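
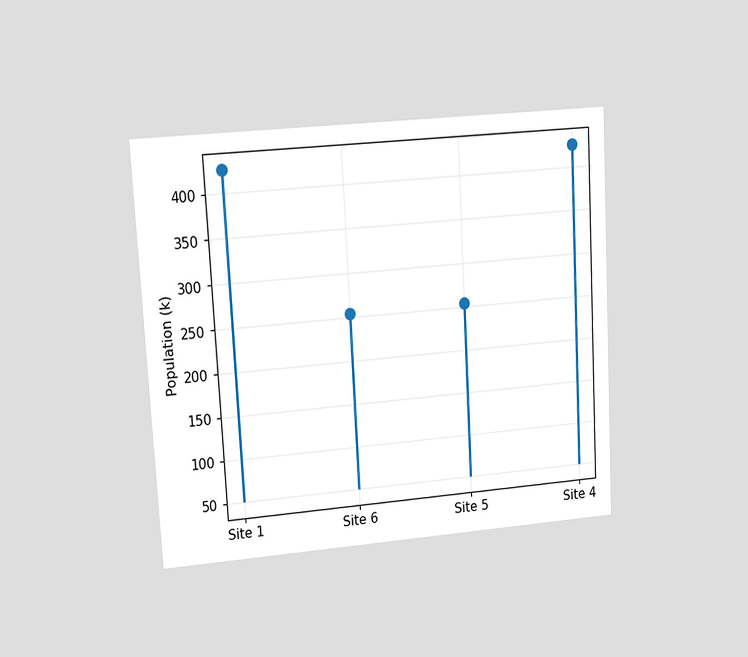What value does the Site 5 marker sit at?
255k

The chart is tilted about 3° counter-clockwise and viewed at a slight angle. The Site 5 marker sits at 255k.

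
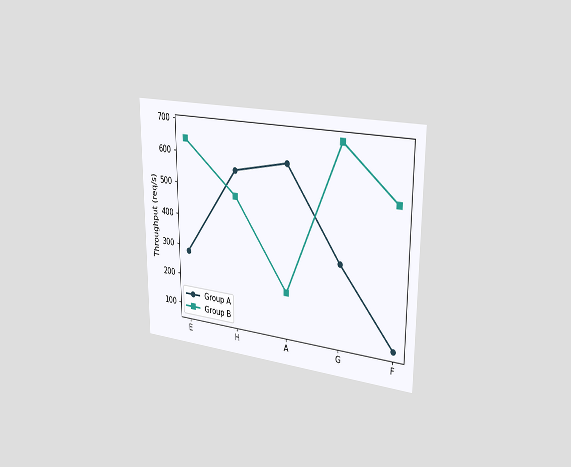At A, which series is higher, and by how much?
Group A, by 400req/s

The chart is viewed slightly from the right. At A, Group A sits above the other line by 400req/s.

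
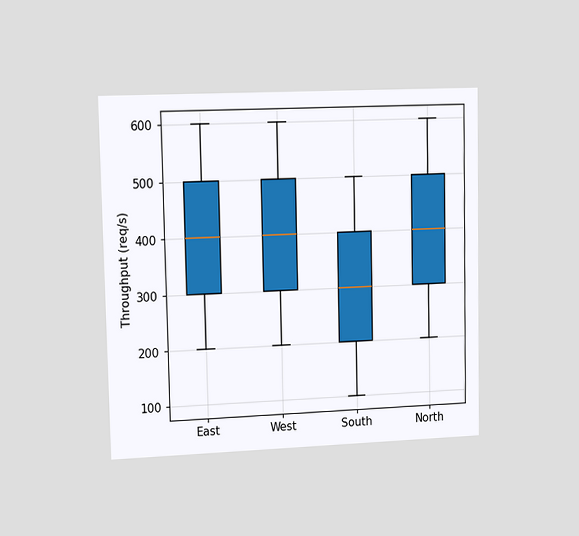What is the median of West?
400req/s

The chart is viewed slightly from the left. The median line in the West box sits at 400req/s.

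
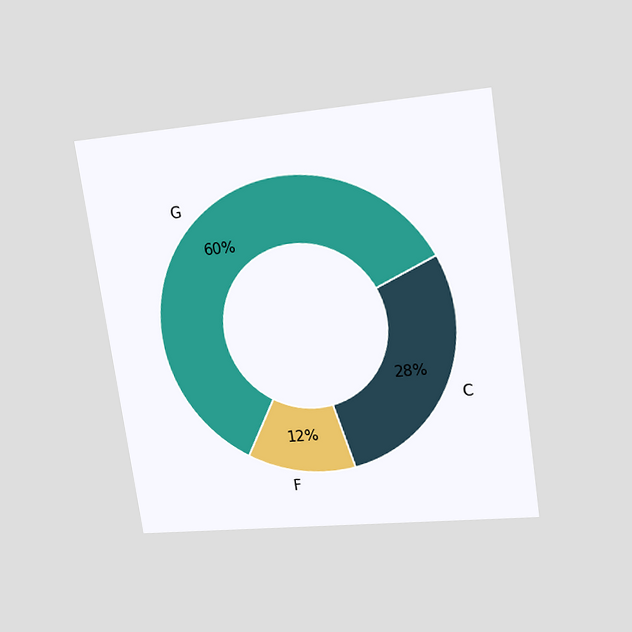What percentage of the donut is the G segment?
60%

The chart is tilted about 8° counter-clockwise and viewed at a slight angle. The G segment takes up 60% of the ring.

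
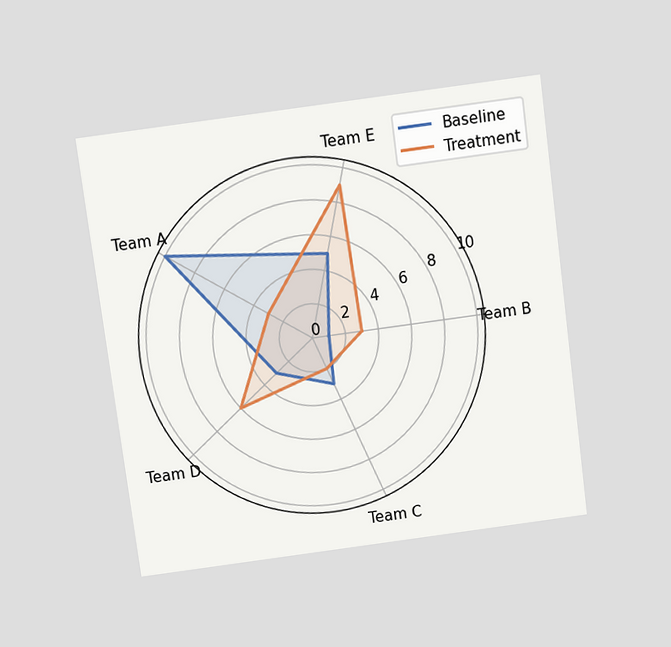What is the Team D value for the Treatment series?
6

The chart is tilted about 8° counter-clockwise and viewed slightly from above. On the Team D axis, Treatment reaches 6.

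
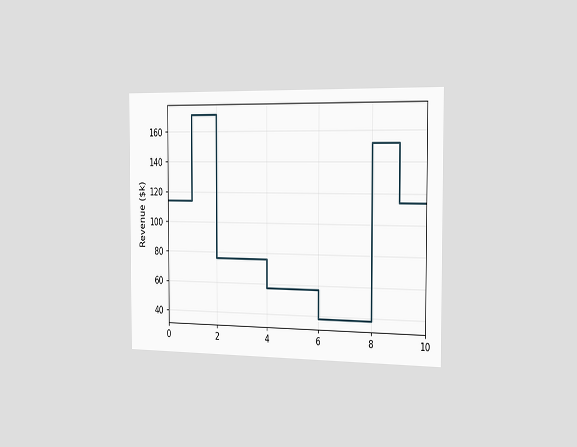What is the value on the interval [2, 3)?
The chart is viewed slightly from the right. On [2, 3) the step sits at $76k.

$76k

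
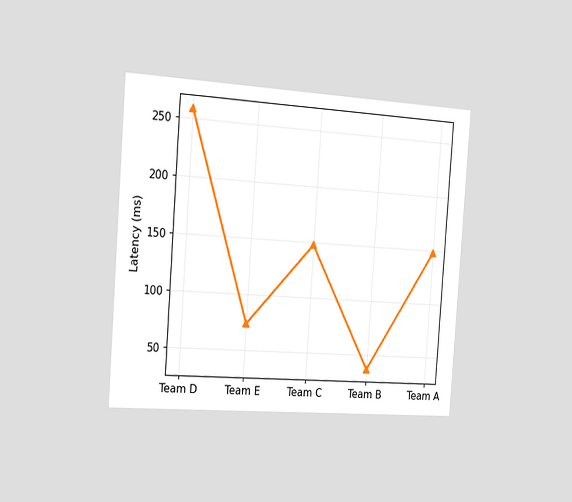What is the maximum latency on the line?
The chart is tilted about 4° clockwise and viewed slightly from the left. The highest point is at Team D, and reading across to the y-axis gives 259ms.

259ms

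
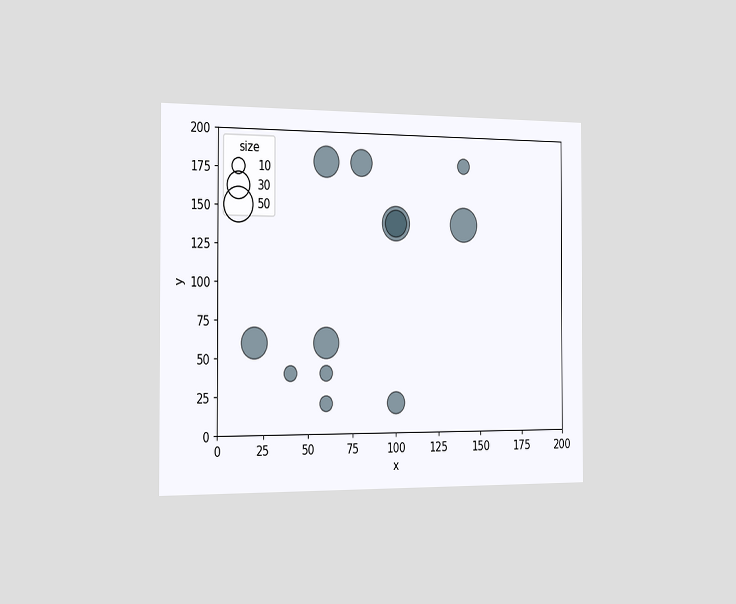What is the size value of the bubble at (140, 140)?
The chart is viewed slightly from the left. Matching the bubble at (140, 140) against the size legend gives 50.

50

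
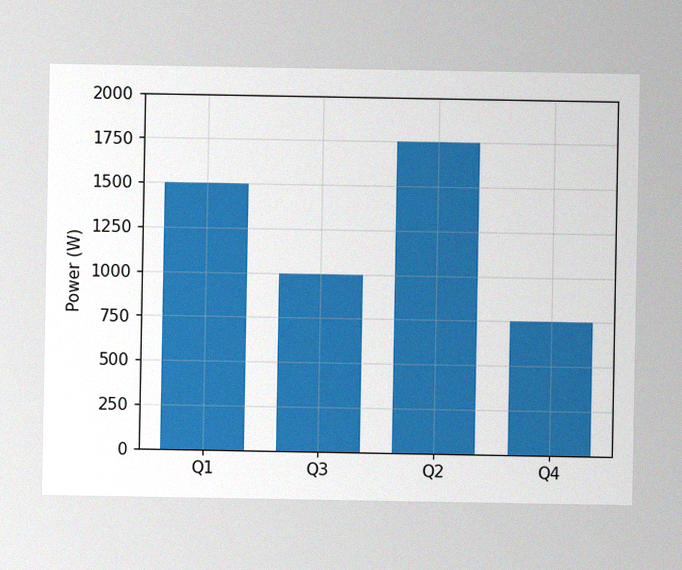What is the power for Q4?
The image has some photo noise and uneven lighting. Reading along the chart's y-axis, the Q4 bar reaches 750W.

750W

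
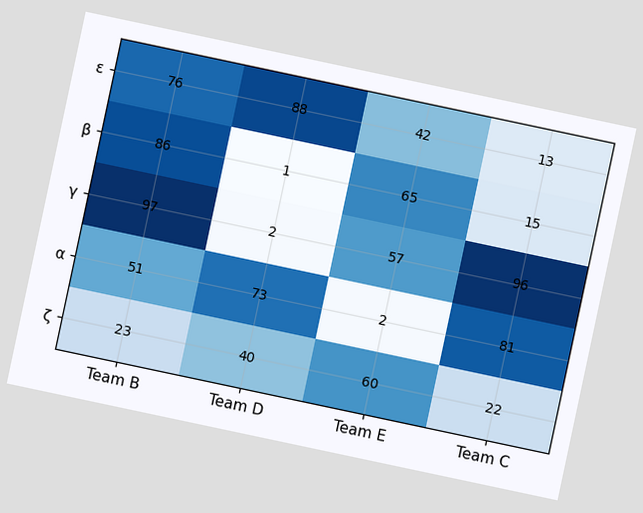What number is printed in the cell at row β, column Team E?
65

The chart is tilted about 12° clockwise. The (β, Team E) cell reads 65.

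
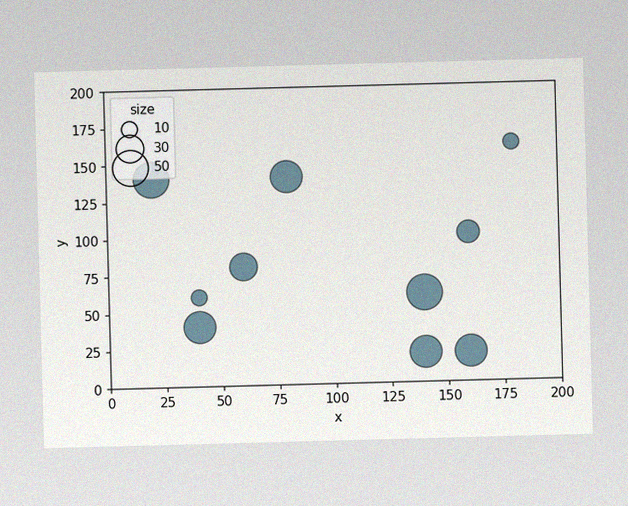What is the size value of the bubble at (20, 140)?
50

The image has some photo noise and uneven lighting. Matching the bubble at (20, 140) against the size legend gives 50.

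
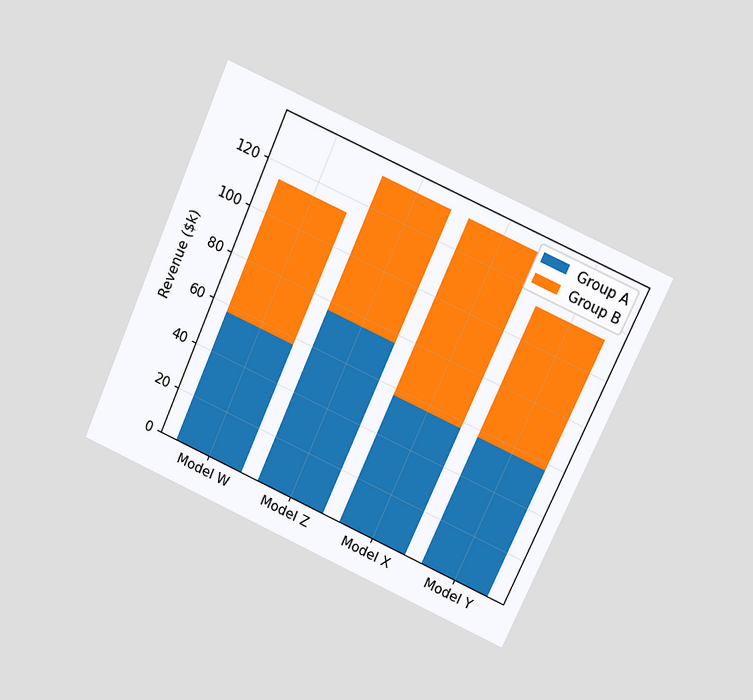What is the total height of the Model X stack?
$133k

The chart is tilted about 24° clockwise and viewed at a slight angle. The Model X stack's top reaches $133k on the y-axis.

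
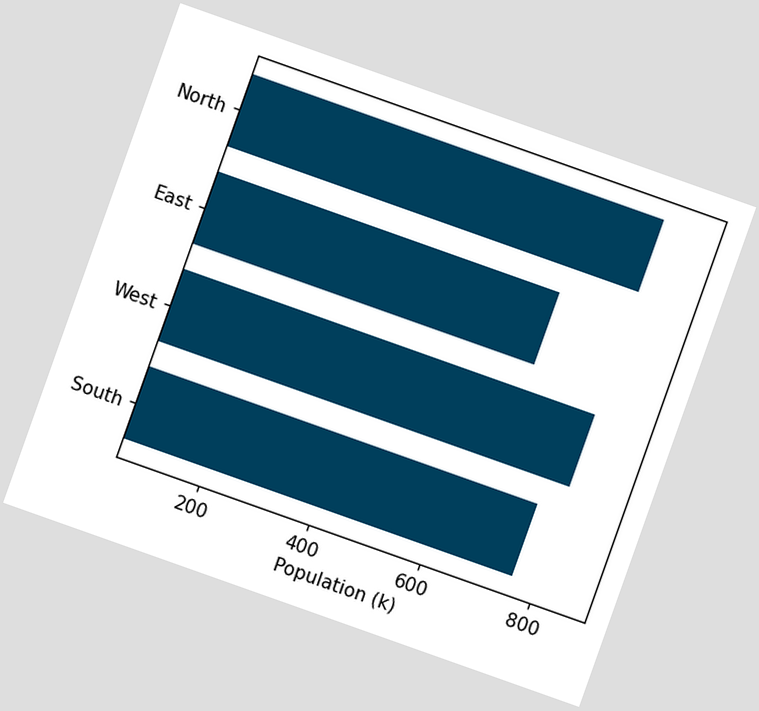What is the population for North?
The chart is tilted about 20° clockwise. Reading along the chart's x-axis, the North bar reaches 798k.

798k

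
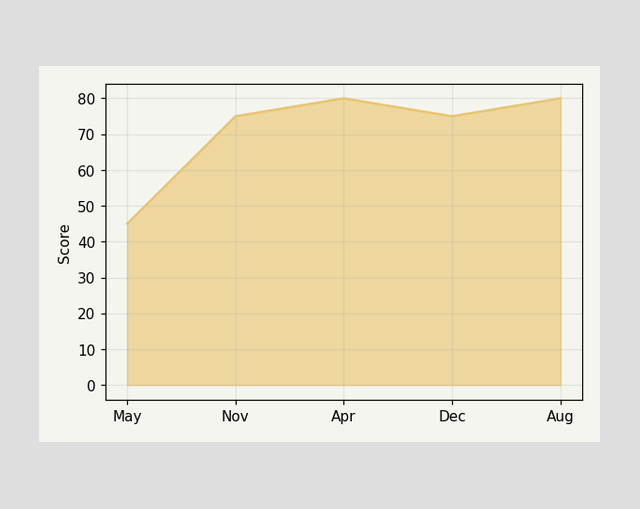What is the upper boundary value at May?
At May the upper boundary is at 45.

45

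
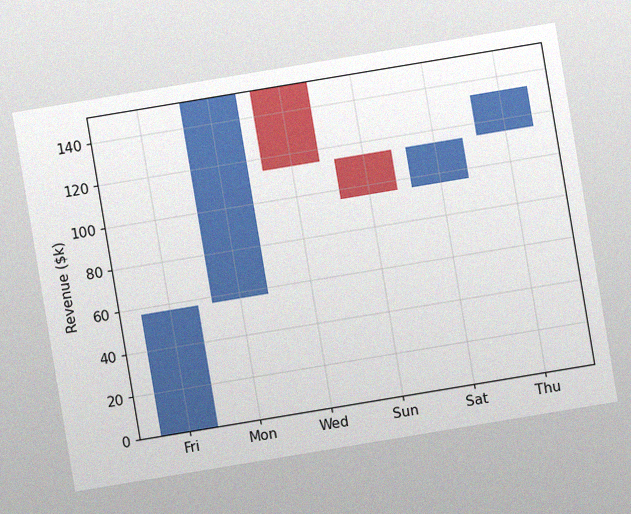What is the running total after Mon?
The chart is tilted about 9° counter-clockwise, with some photo noise. After Mon the running total reaches $152k.

$152k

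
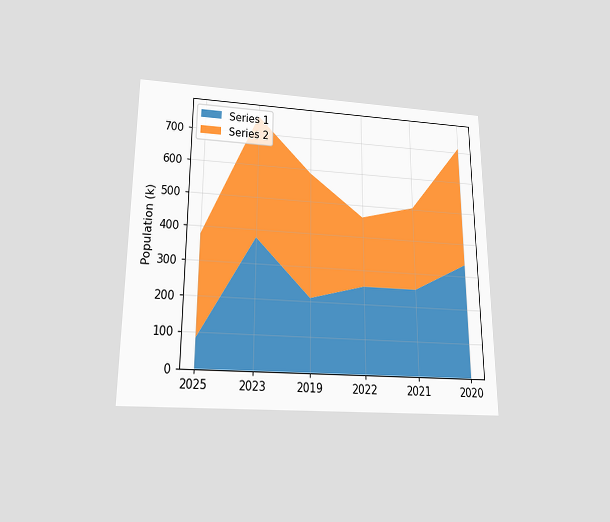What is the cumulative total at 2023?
756k

The chart is viewed slightly from below. The stacked total at 2023 reaches 756k.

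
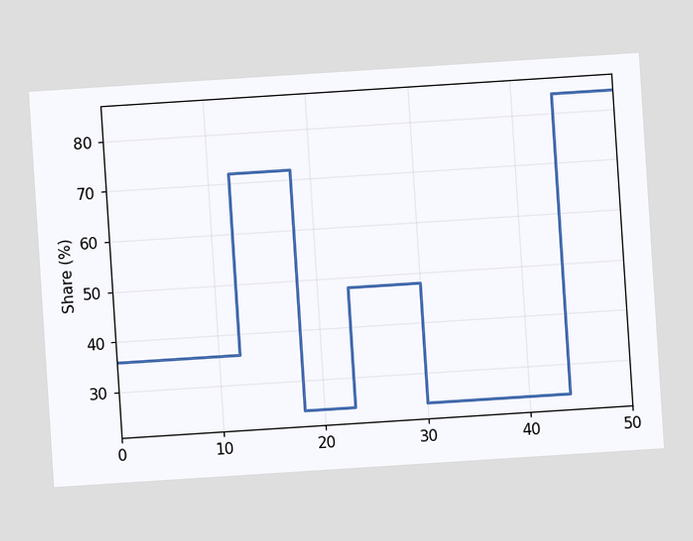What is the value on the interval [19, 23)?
24%

The chart is tilted about 4° counter-clockwise. On [19, 23) the step sits at 24%.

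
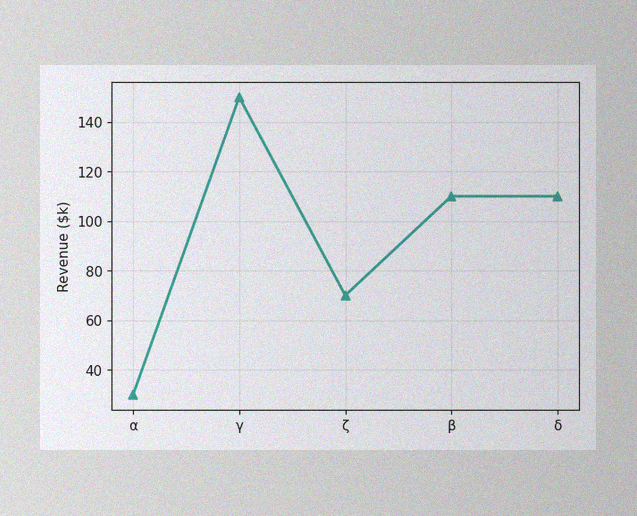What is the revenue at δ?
The image has some photo noise and uneven lighting. At δ, the line is at $110k.

$110k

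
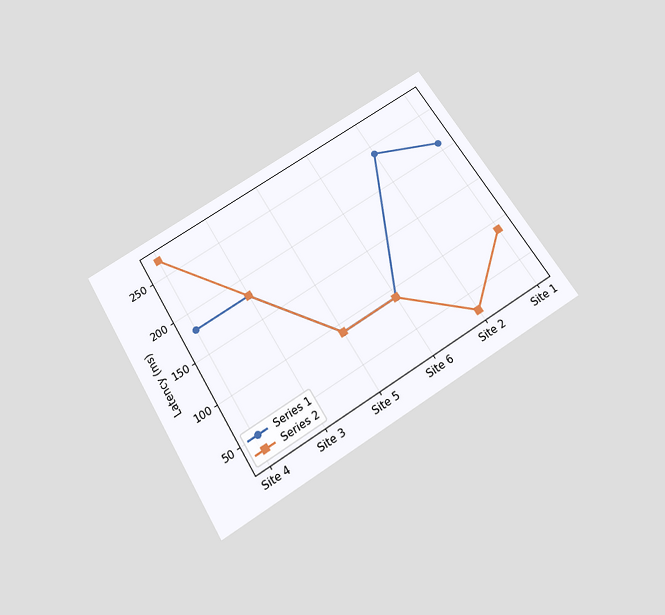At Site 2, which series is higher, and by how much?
The chart is tilted about 32° counter-clockwise and viewed slightly from below. At Site 2, Series 1 sits above the other line by 210ms.

Series 1, by 210ms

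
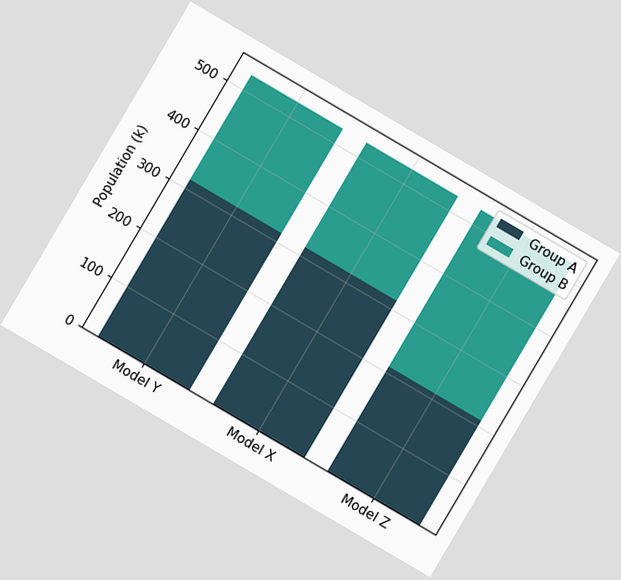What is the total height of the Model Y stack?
The chart is tilted about 30° clockwise. The Model Y stack's top reaches 530k on the y-axis.

530k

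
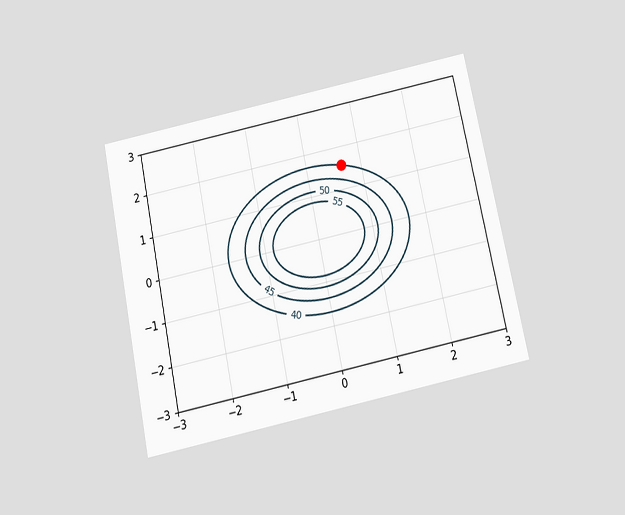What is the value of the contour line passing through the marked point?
40

The chart is tilted about 12° counter-clockwise and viewed slightly from below. The marked point sits on the contour labelled 40.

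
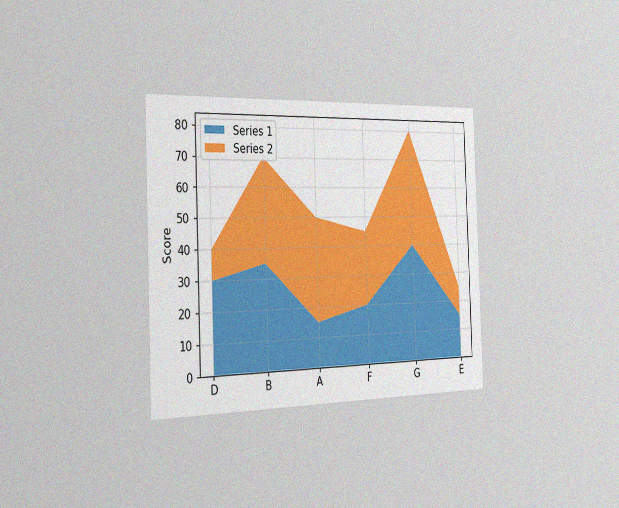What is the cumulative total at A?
50

The chart is tilted about 2° counter-clockwise and viewed slightly from the left, with some photo noise. The stacked total at A reaches 50.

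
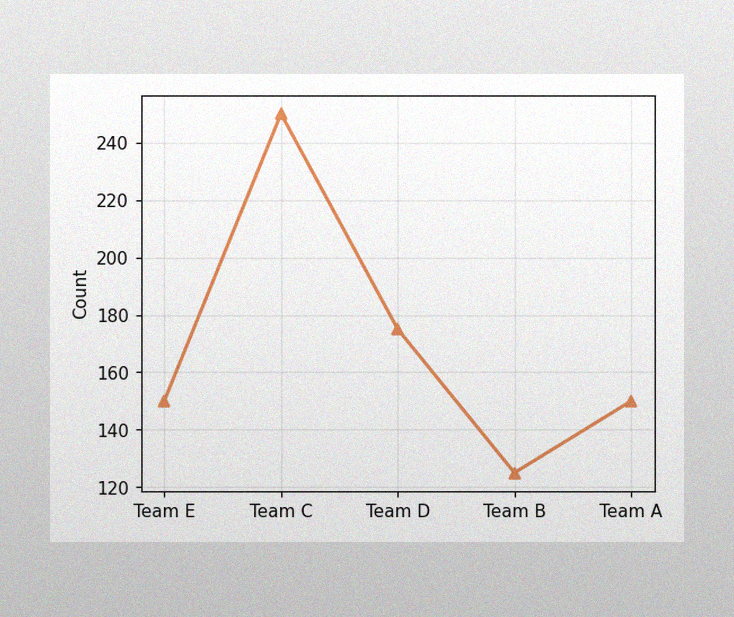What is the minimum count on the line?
125

The image has some photo noise and uneven lighting. The lowest point is at Team B, and reading across to the y-axis gives 125.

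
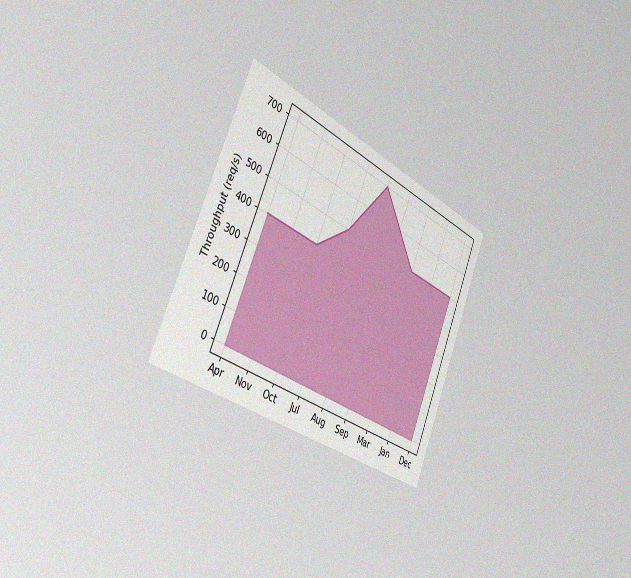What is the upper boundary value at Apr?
400req/s

The chart is tilted about 23° clockwise and viewed slightly from the left, with some photo noise. At Apr the upper boundary is at 400req/s.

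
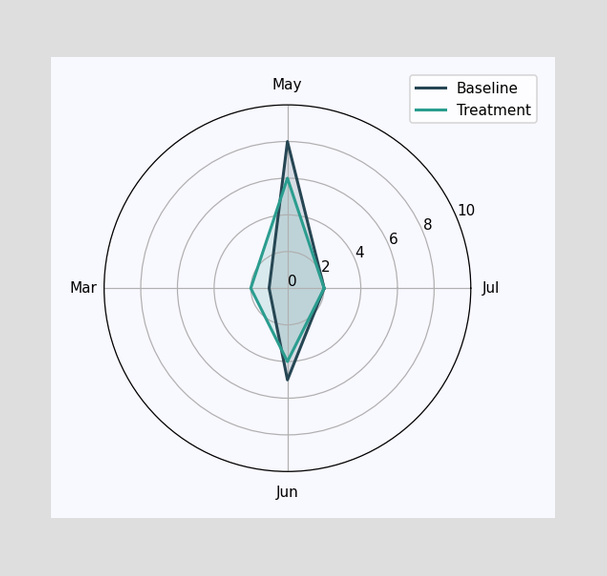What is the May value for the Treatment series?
6

On the May axis, Treatment reaches 6.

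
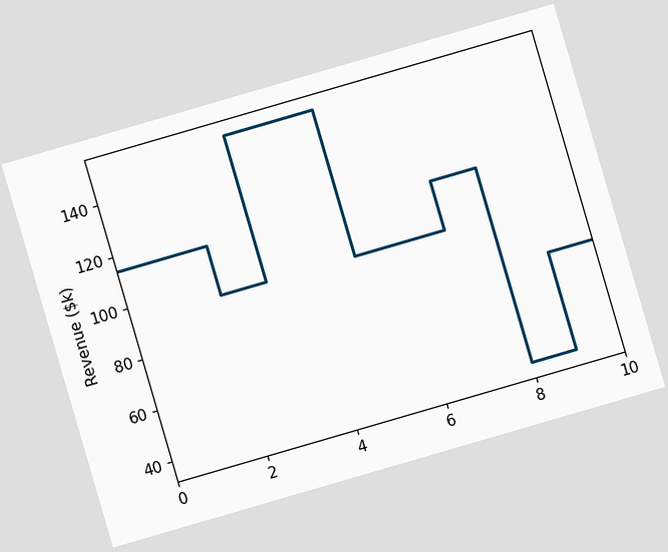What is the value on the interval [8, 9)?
$38k

The chart is tilted about 16° counter-clockwise. On [8, 9) the step sits at $38k.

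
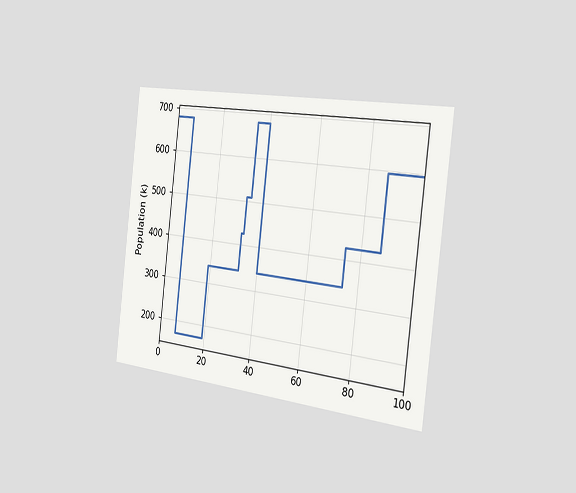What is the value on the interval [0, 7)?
680k

The chart is tilted about 7° clockwise and viewed slightly from the right. On [0, 7) the step sits at 680k.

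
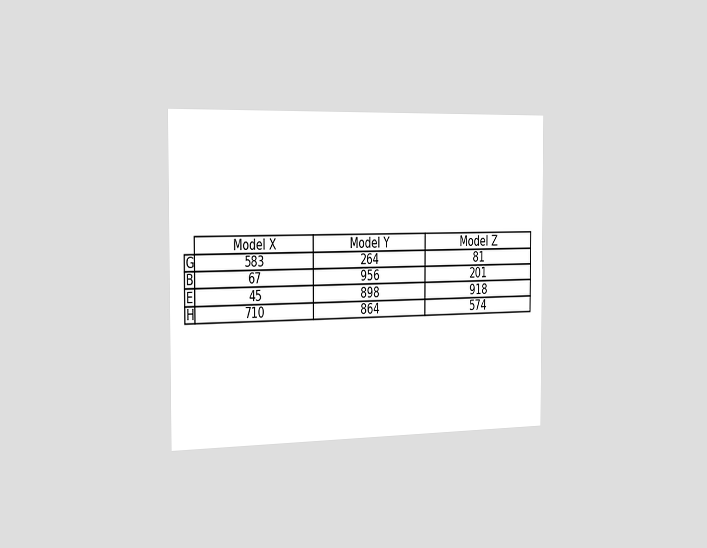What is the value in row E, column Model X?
The chart is viewed slightly from the left. The (E, Model X) cell reads 45.

45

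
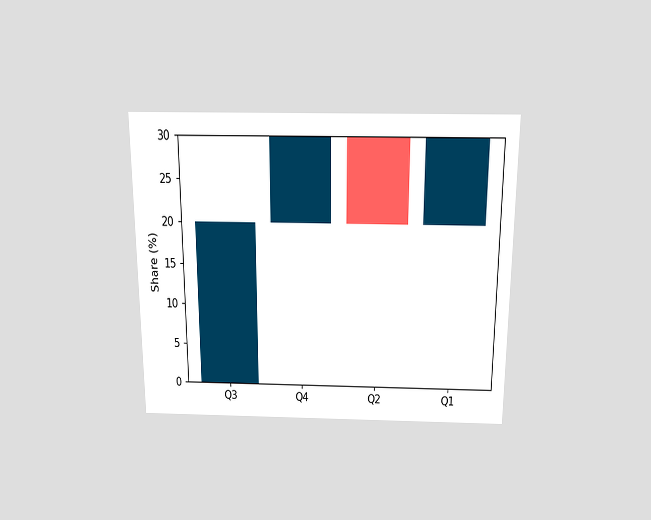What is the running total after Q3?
20%

The chart is viewed slightly from above. After Q3 the running total reaches 20%.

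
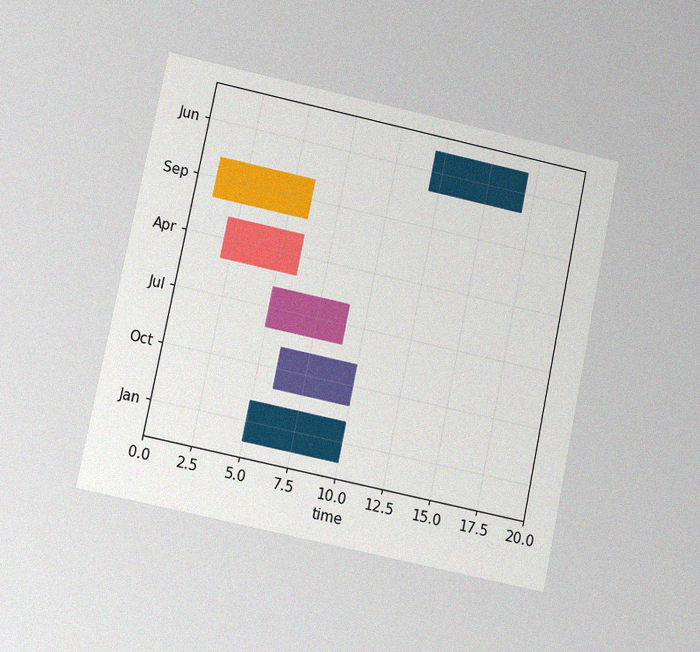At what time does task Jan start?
The chart is tilted about 12° clockwise and viewed at a slight angle, with some photo noise. The Jan bar begins at t=5.

5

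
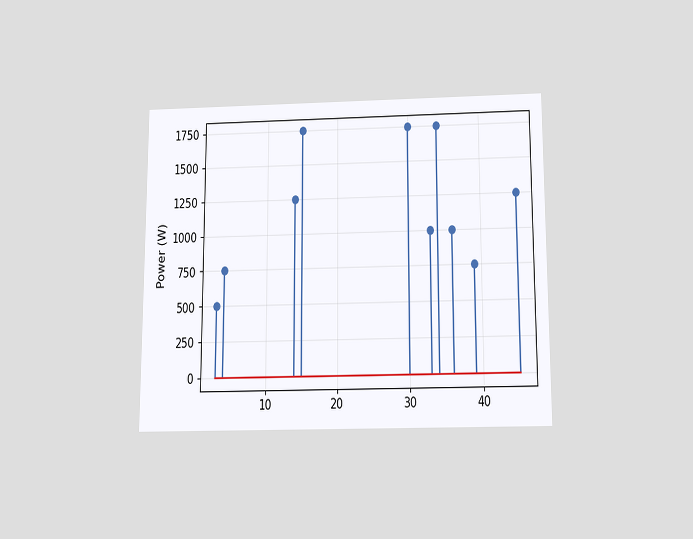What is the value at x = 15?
1750W

The chart is viewed slightly from below. The stem at x=15 reaches 1750W.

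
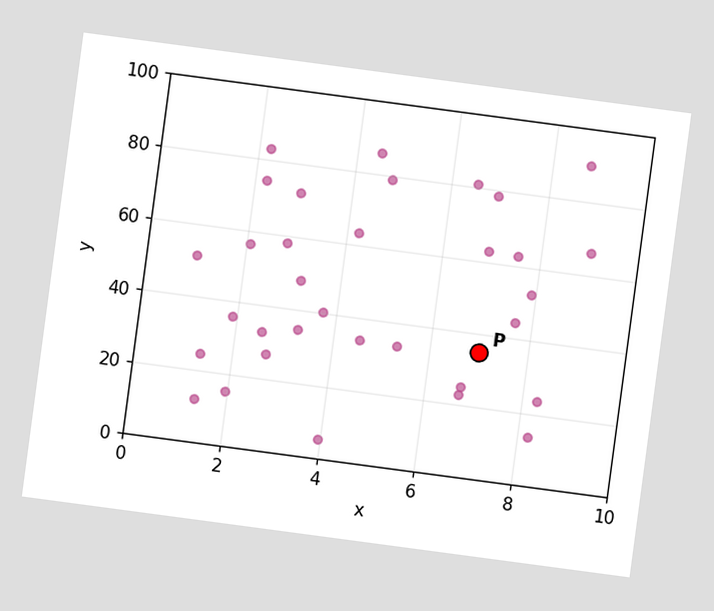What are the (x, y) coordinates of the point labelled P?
The chart is tilted about 8° clockwise. Following the gridlines from P to each axis, P sits at (7, 35).

(7, 35)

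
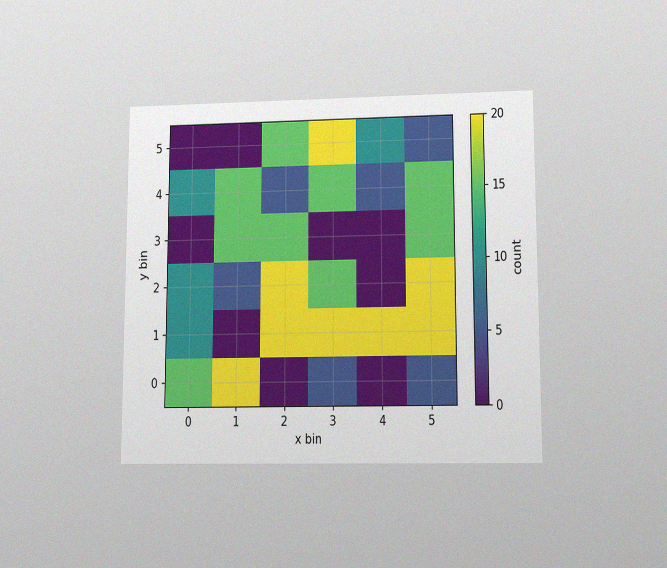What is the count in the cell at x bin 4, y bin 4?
The chart is viewed at a slight angle, with some photo noise. Matching the cell (4, 4) against the colorbar gives 5.

5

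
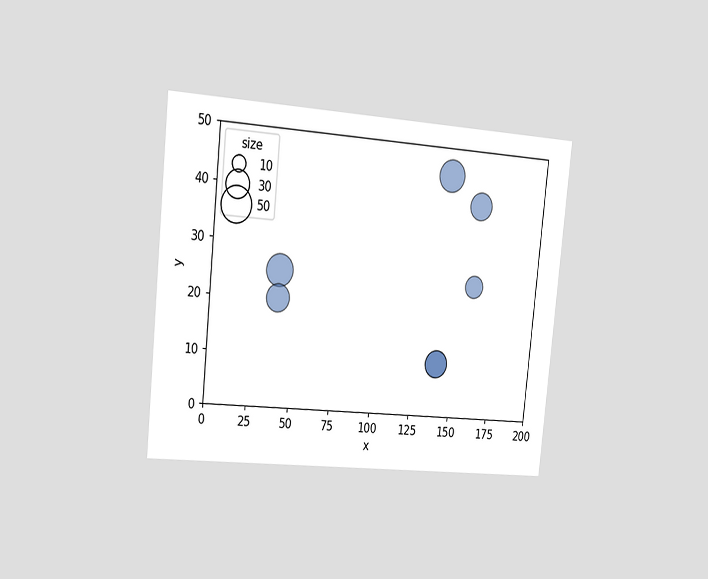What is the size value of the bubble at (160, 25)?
20

The chart is tilted about 6° clockwise and viewed slightly from the left. Matching the bubble at (160, 25) against the size legend gives 20.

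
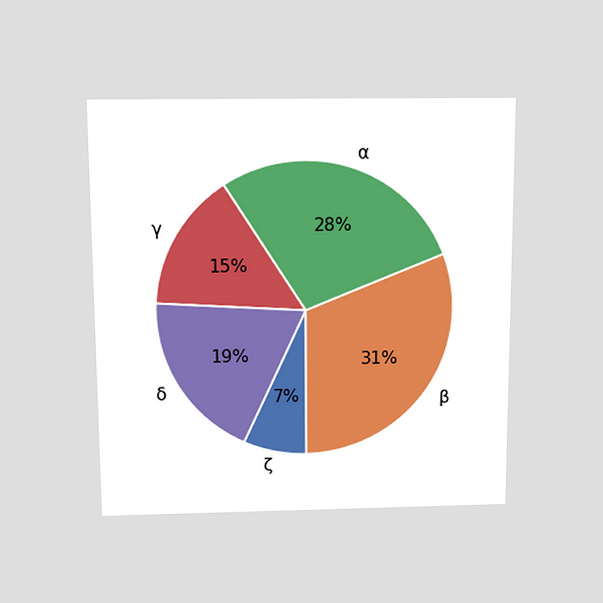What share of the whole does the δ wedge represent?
19%

The chart is viewed slightly from above. The δ slice takes up 19% of the pie.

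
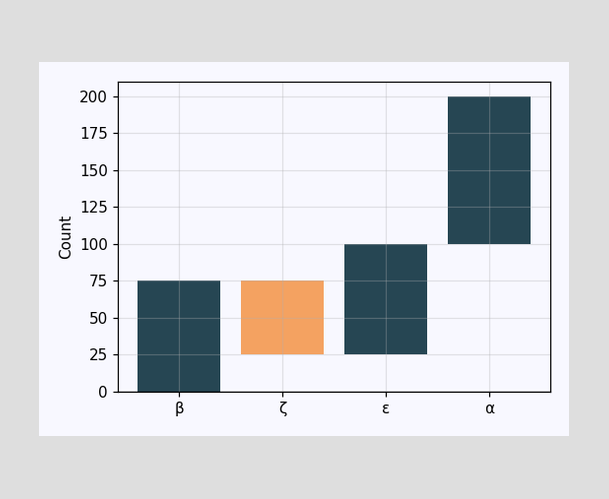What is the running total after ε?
After ε the running total reaches 100.

100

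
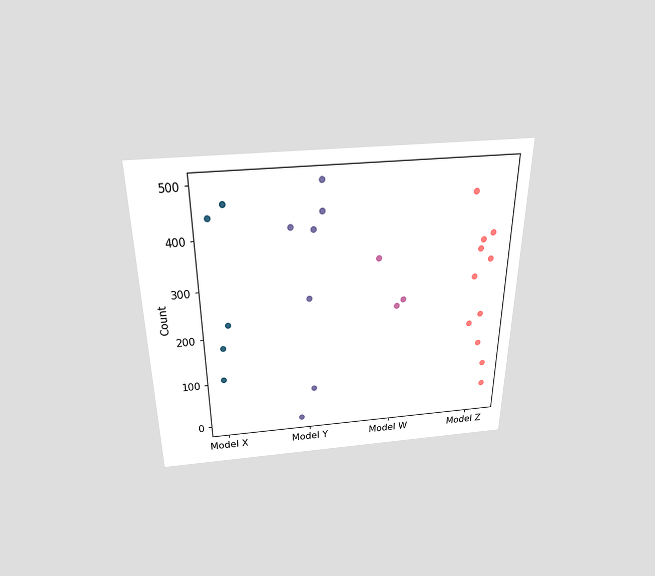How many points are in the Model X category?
5

The chart is viewed slightly from above. Counting the markers in the Model X column gives 5.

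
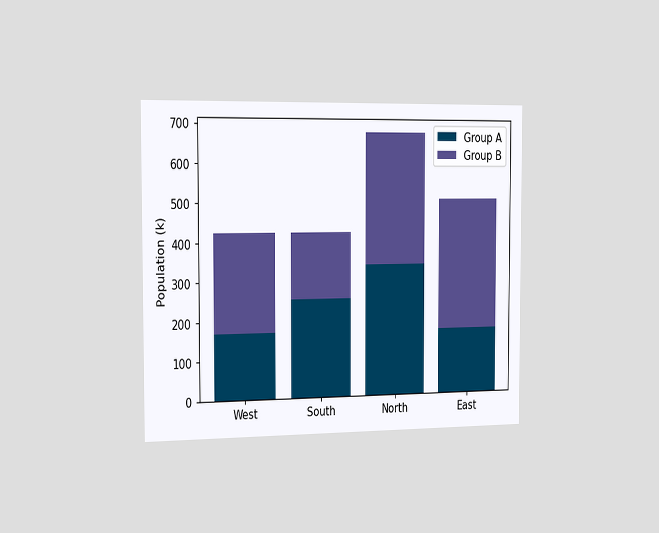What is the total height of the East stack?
The chart is viewed slightly from the left. The East stack's top reaches 510k on the y-axis.

510k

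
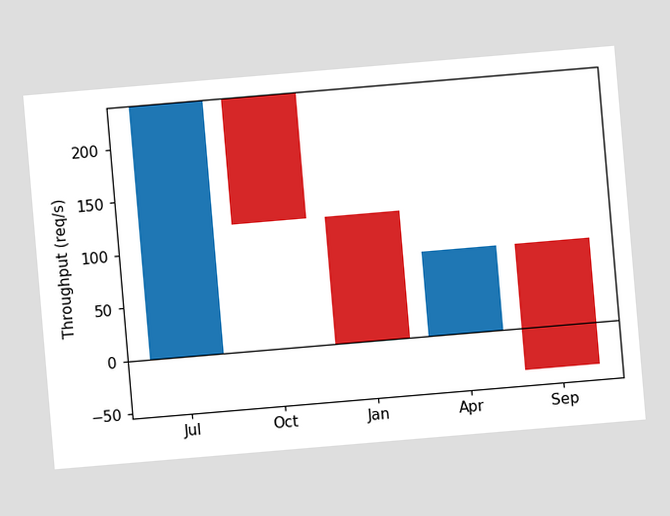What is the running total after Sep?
The chart is tilted about 5° counter-clockwise. After Sep the running total reaches -40req/s.

-40req/s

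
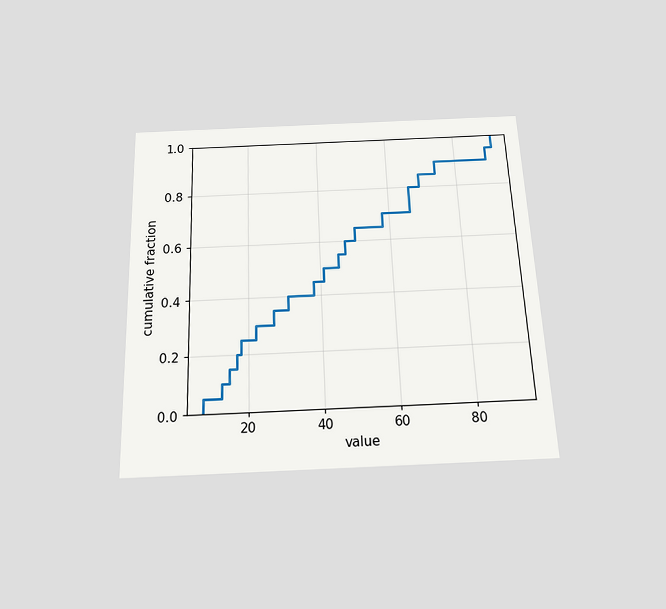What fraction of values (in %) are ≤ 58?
70%

The chart is tilted about 2° counter-clockwise and viewed slightly from below. At x=58 the ECDF step is at 70%.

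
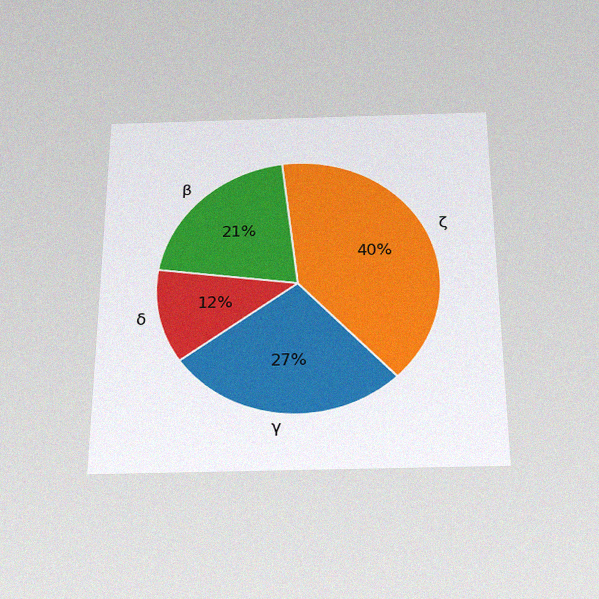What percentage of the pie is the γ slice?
The chart is viewed slightly from below, with some photo noise. The γ slice takes up 27% of the pie.

27%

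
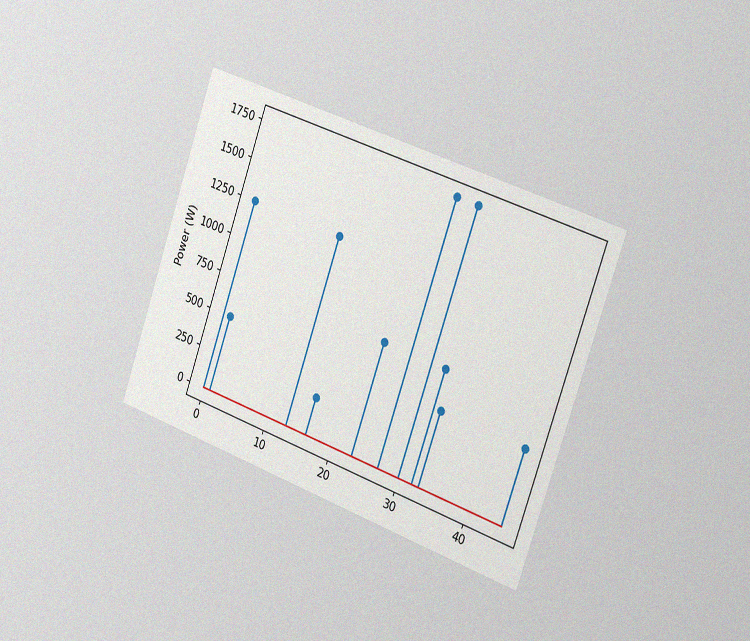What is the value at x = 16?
250W

The chart is tilted about 19° clockwise and viewed slightly from the right, with some photo noise. The stem at x=16 reaches 250W.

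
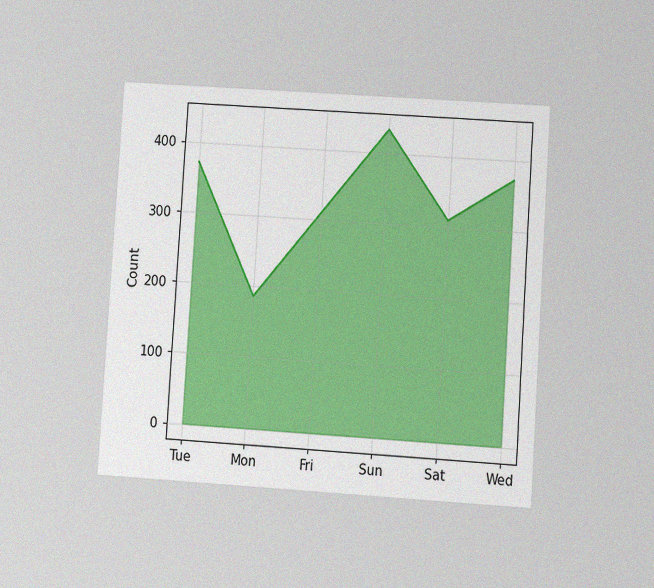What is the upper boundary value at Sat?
310

The chart is tilted about 4° clockwise and viewed at a slight angle, with some photo noise. At Sat the upper boundary is at 310.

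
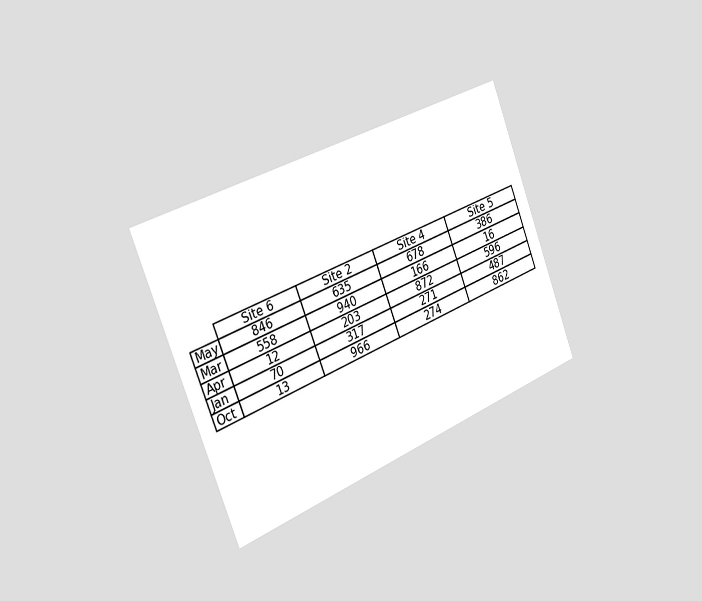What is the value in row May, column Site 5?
386

The chart is tilted about 21° counter-clockwise and viewed slightly from the left. The (May, Site 5) cell reads 386.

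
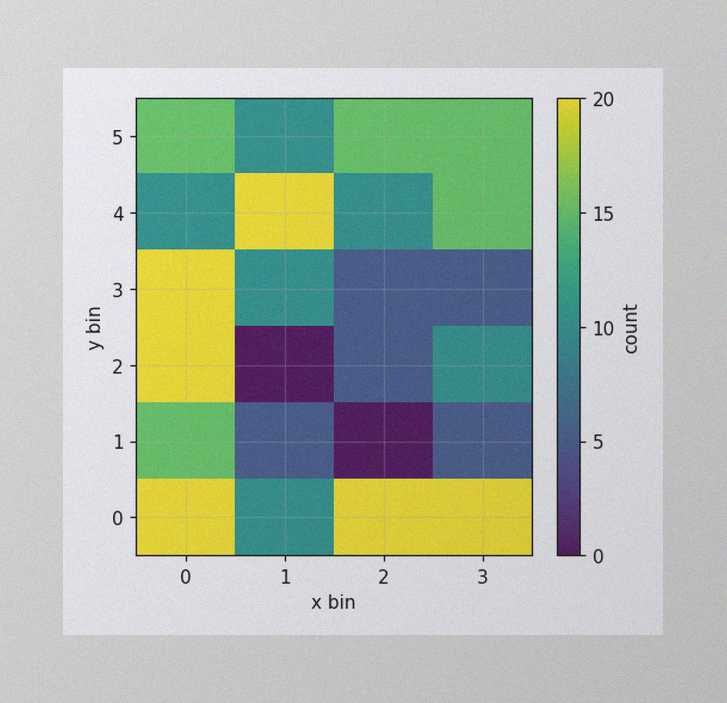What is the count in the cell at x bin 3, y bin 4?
The image has some photo noise and uneven lighting. Matching the cell (3, 4) against the colorbar gives 15.

15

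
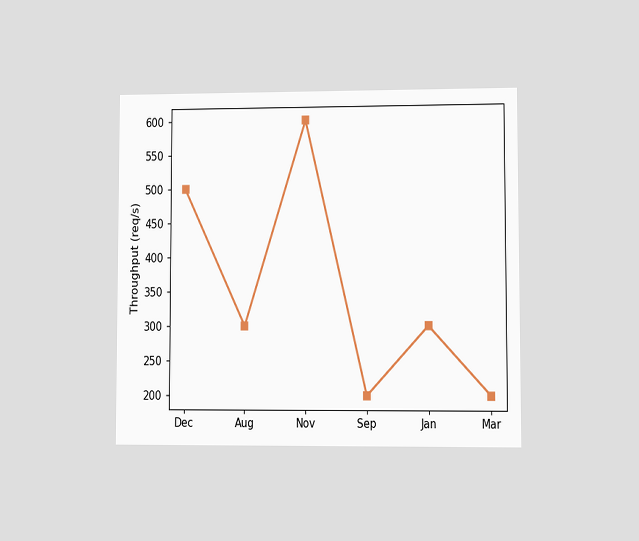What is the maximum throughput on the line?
The chart is viewed at a slight angle. The highest point is at Nov, and reading across to the y-axis gives 600req/s.

600req/s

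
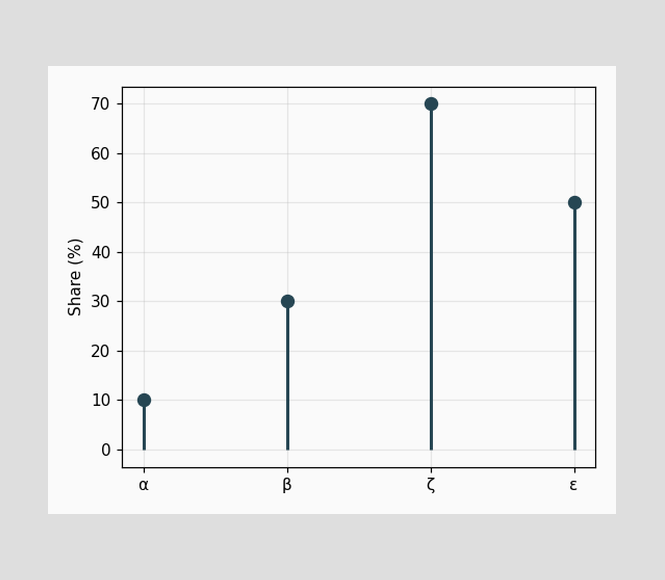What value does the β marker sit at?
The β marker sits at 30%.

30%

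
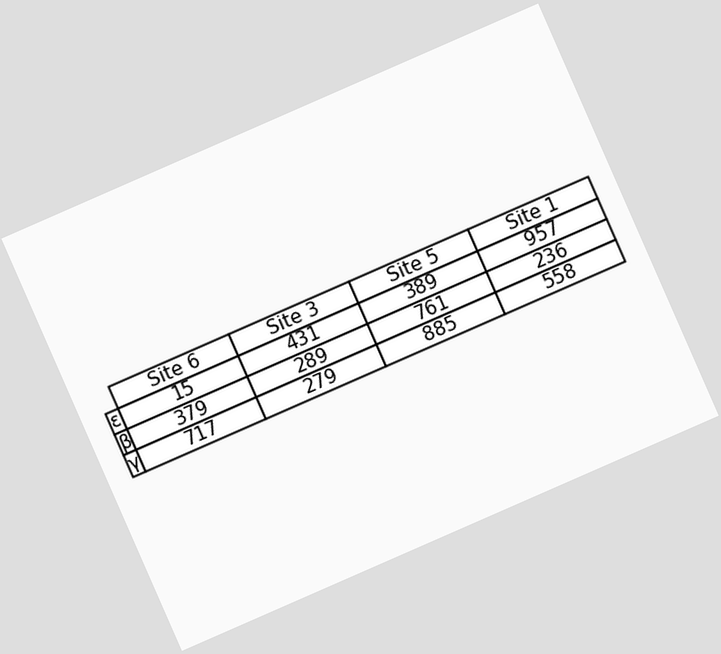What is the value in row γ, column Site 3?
The chart is tilted about 24° counter-clockwise. The (γ, Site 3) cell reads 279.

279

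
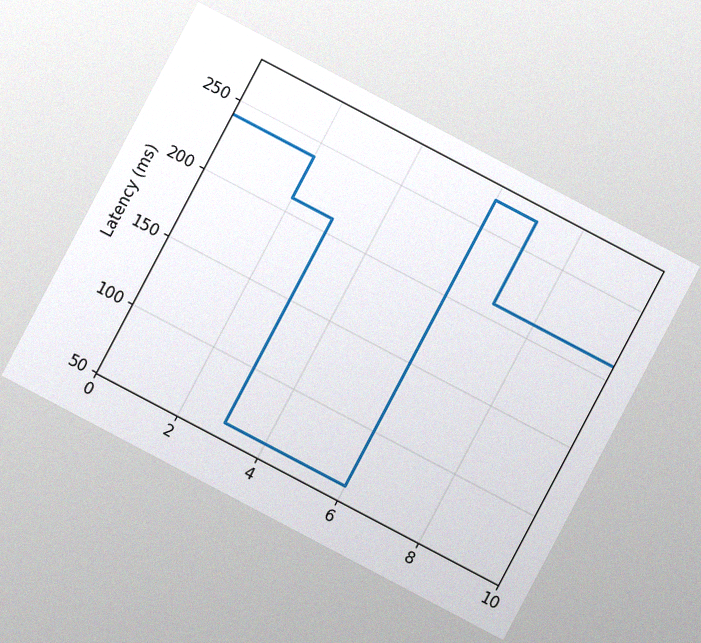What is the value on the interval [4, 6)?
The chart is tilted about 28° clockwise, with some photo noise. On [4, 6) the step sits at 60ms.

60ms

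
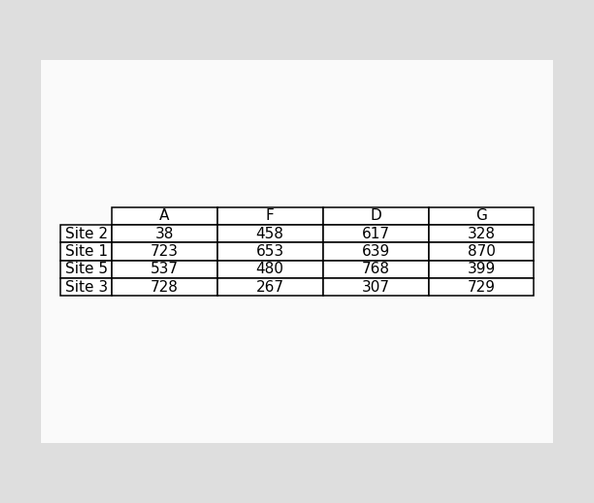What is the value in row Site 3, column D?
The (Site 3, D) cell reads 307.

307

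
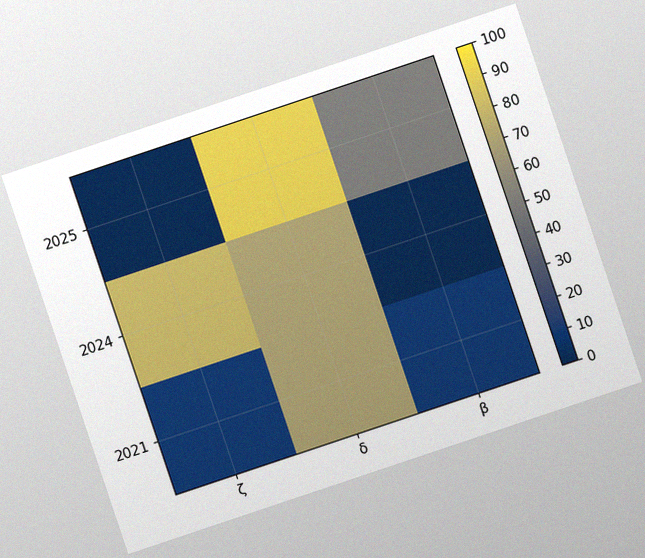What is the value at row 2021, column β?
The chart is tilted about 19° counter-clockwise, with some photo noise. Matching cell (2021, β) against the colorbar gives 10.

10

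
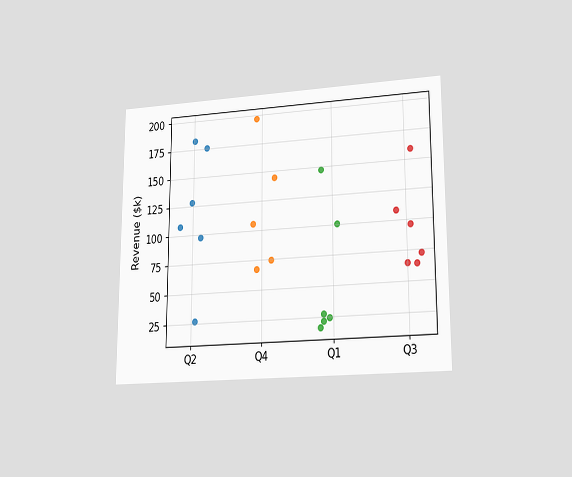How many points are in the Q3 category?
6

The chart is viewed at a slight angle. Counting the markers in the Q3 column gives 6.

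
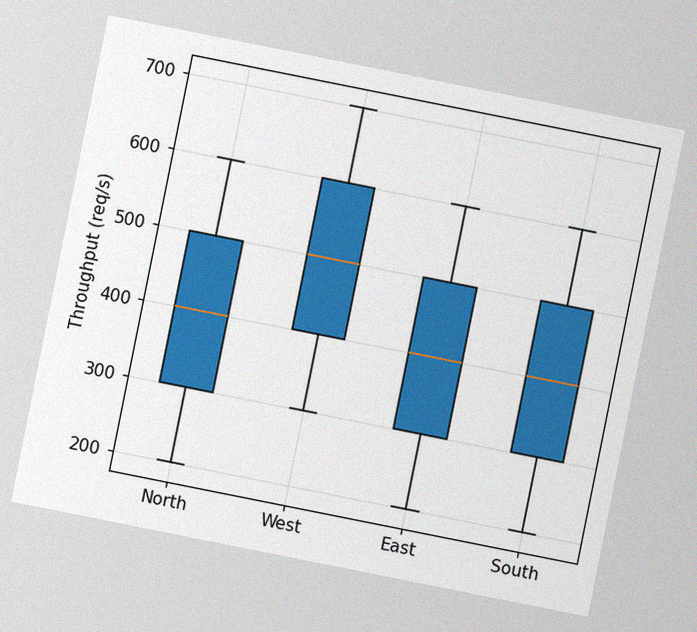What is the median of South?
400req/s

The chart is tilted about 11° clockwise, with some photo noise. The median line in the South box sits at 400req/s.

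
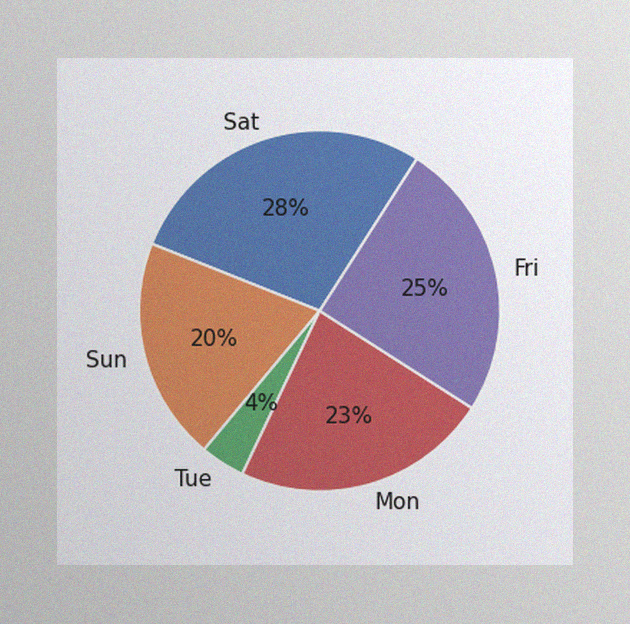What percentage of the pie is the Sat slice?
The image has some photo noise and uneven lighting. The Sat slice takes up 28% of the pie.

28%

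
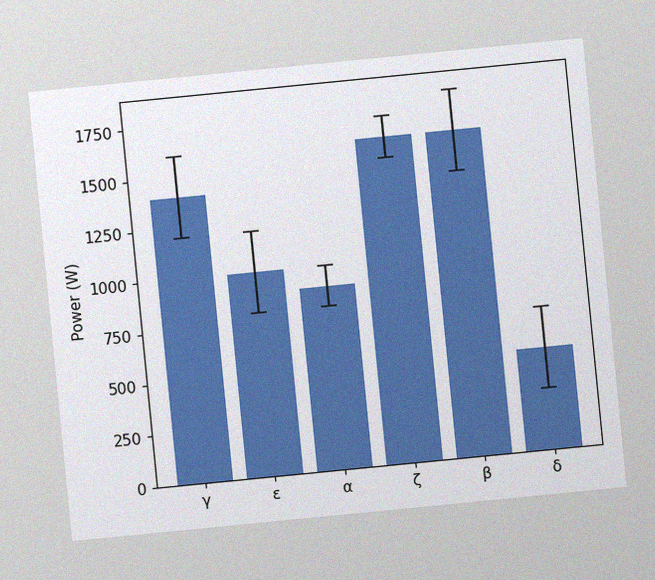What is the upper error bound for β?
The chart is tilted about 6° counter-clockwise, with some photo noise. The β bar's upper whisker reaches 1800W.

1800W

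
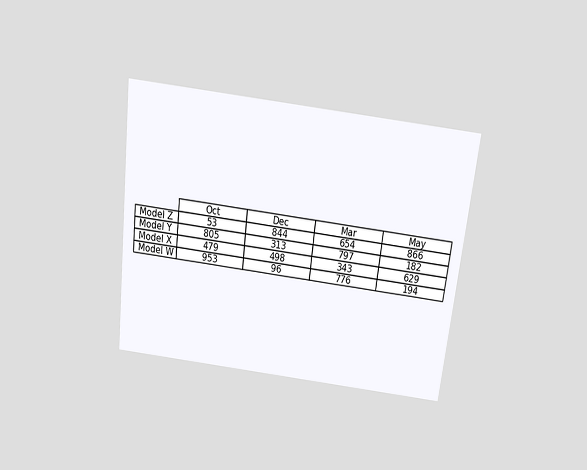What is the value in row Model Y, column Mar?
797

The chart is tilted about 7° clockwise and viewed slightly from above. The (Model Y, Mar) cell reads 797.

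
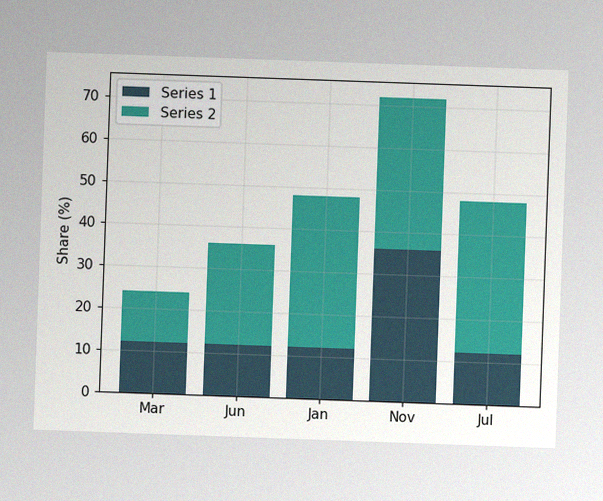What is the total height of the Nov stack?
72%

The chart is tilted about 2° clockwise, with some photo noise. The Nov stack's top reaches 72% on the y-axis.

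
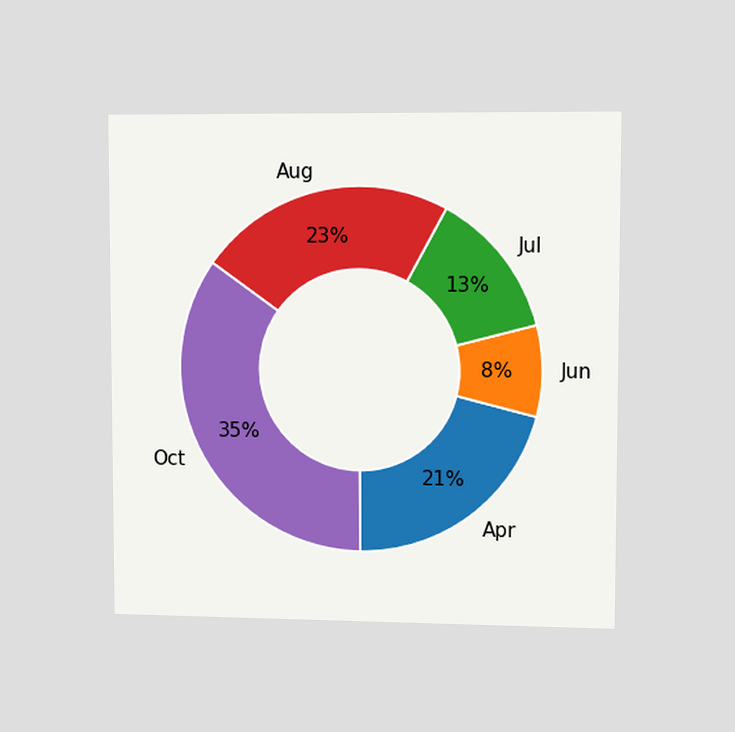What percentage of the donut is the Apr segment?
21%

The chart is viewed slightly from the right. The Apr segment takes up 21% of the ring.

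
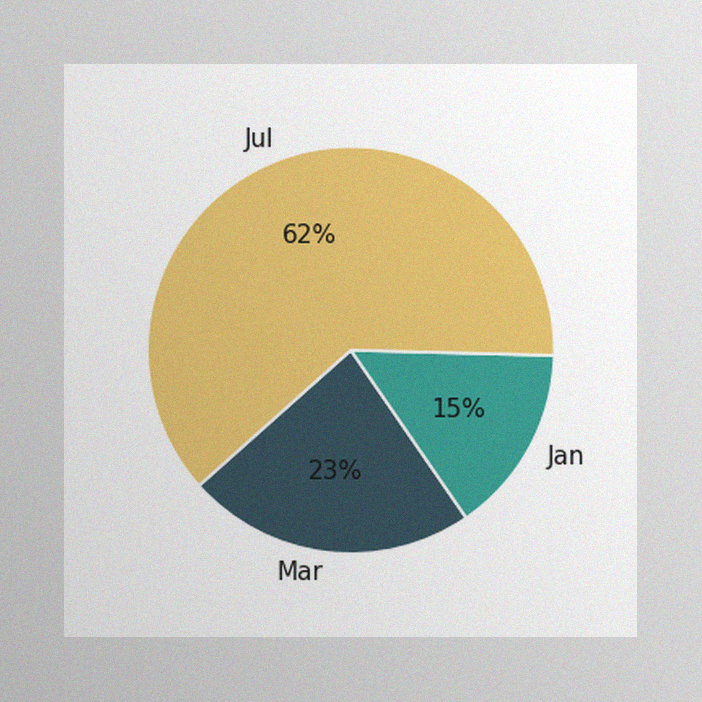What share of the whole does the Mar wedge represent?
The image has some photo noise and uneven lighting. The Mar slice takes up 23% of the pie.

23%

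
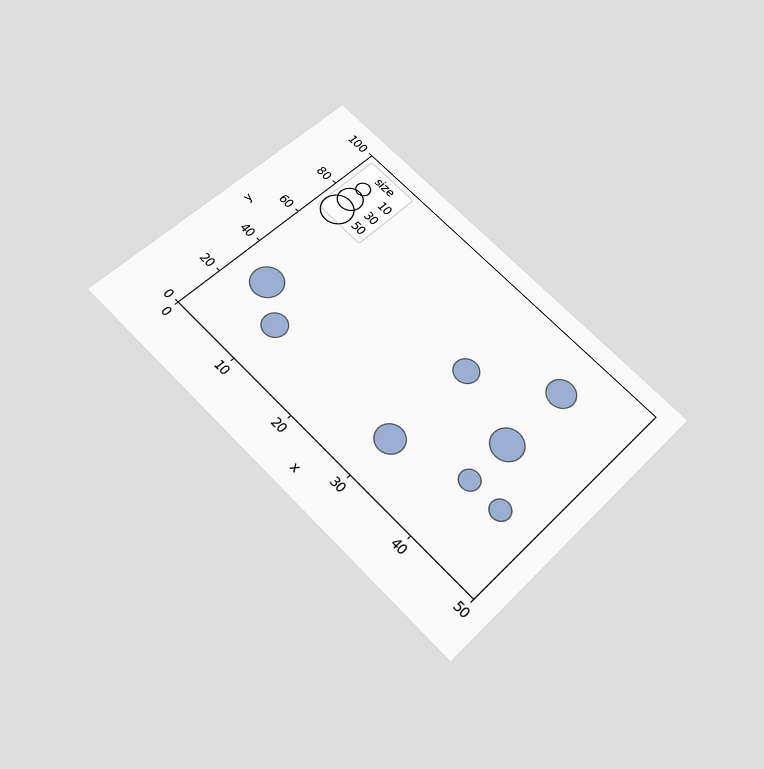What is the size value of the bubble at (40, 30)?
The chart is tilted about 45° clockwise and viewed slightly from below. Matching the bubble at (40, 30) against the size legend gives 20.

20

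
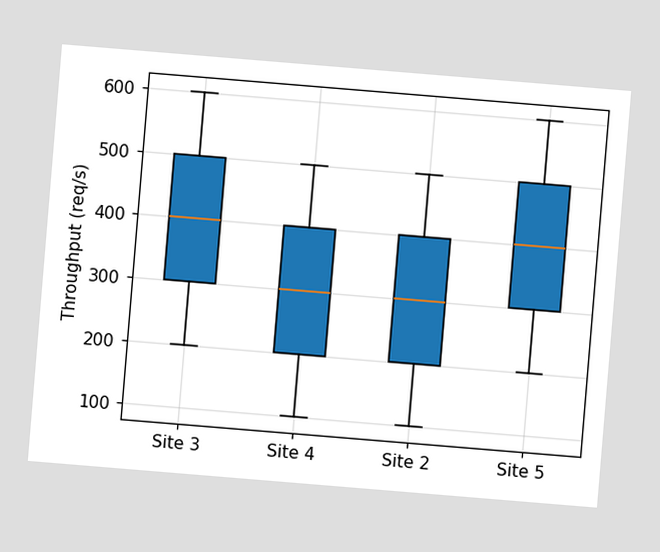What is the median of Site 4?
The chart is tilted about 5° clockwise. The median line in the Site 4 box sits at 300req/s.

300req/s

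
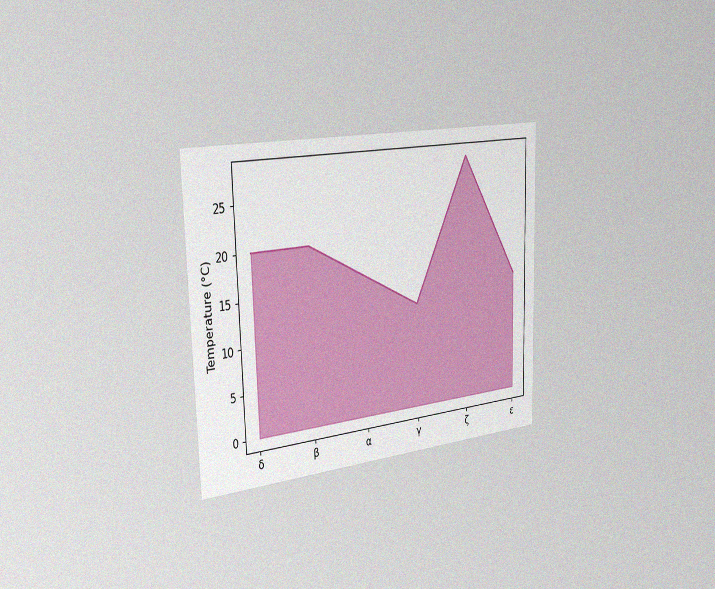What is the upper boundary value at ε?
14°C

The chart is viewed slightly from the left, with some photo noise. At ε the upper boundary is at 14°C.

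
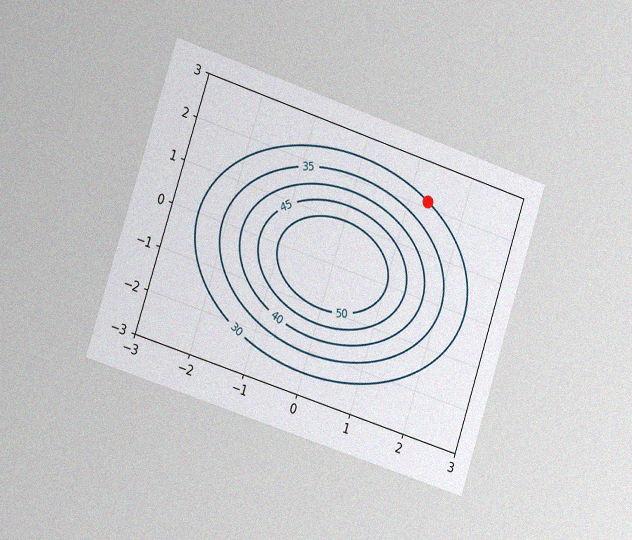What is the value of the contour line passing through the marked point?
30

The chart is tilted about 18° clockwise and viewed slightly from the left, with some photo noise. The marked point sits on the contour labelled 30.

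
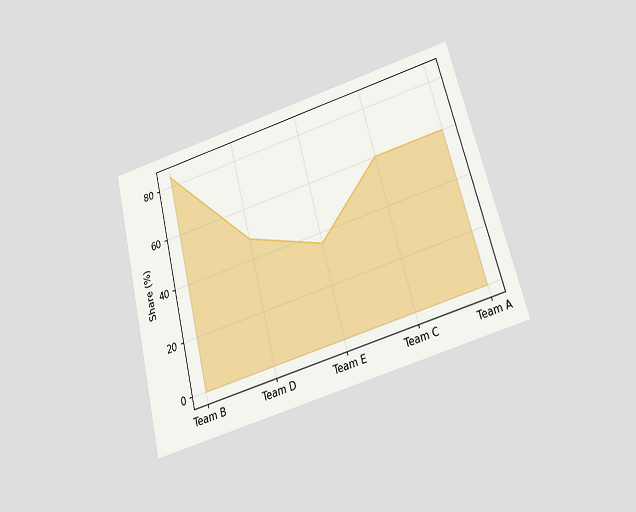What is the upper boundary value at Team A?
60%

The chart is tilted about 15° counter-clockwise and viewed slightly from below. At Team A the upper boundary is at 60%.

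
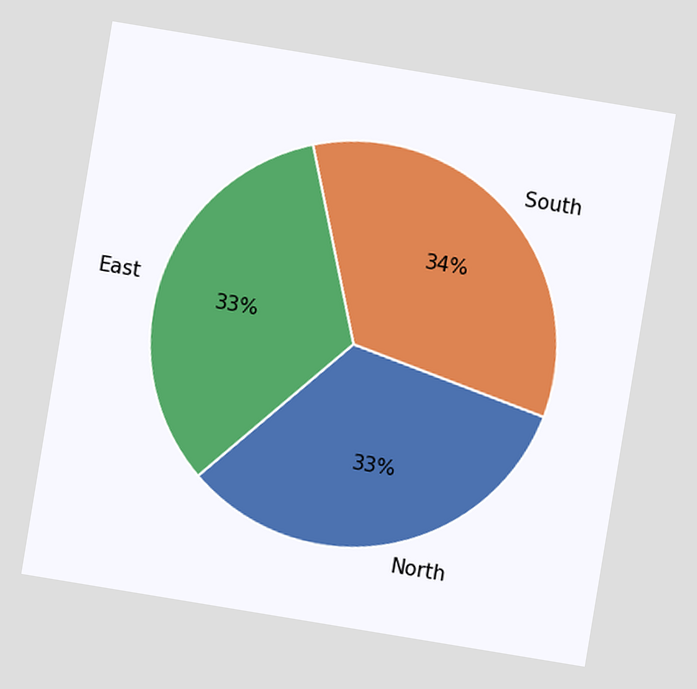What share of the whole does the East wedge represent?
33%

The chart is tilted about 9° clockwise. The East slice takes up 33% of the pie.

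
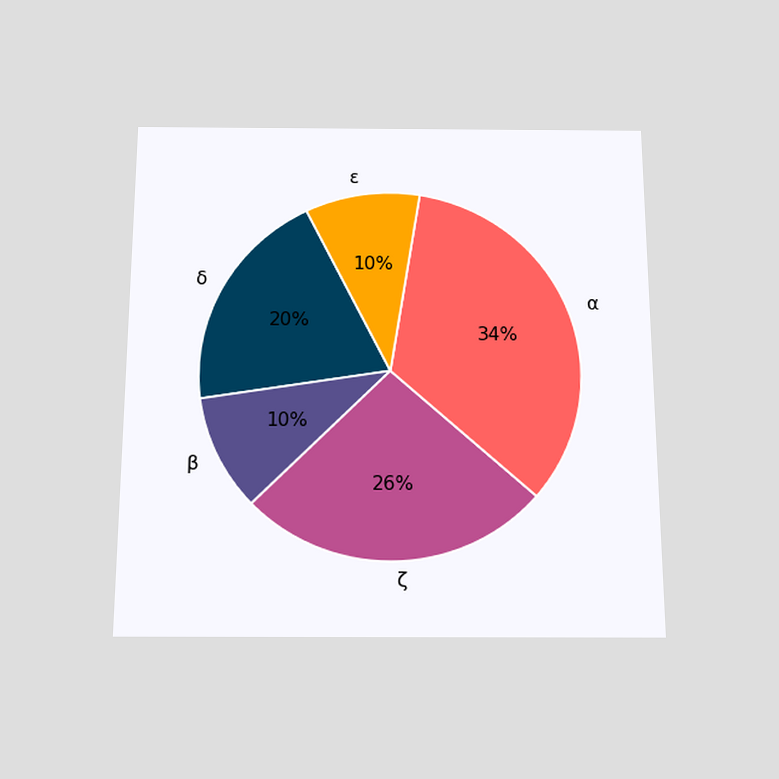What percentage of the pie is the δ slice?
The chart is viewed slightly from below. The δ slice takes up 20% of the pie.

20%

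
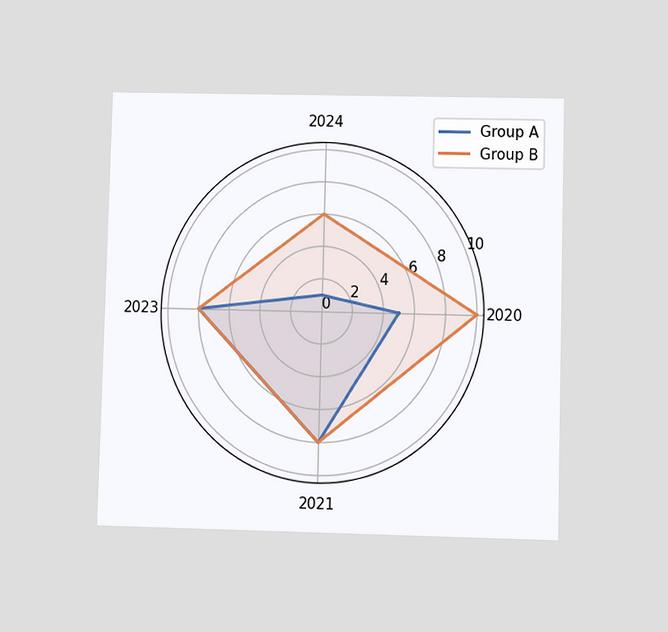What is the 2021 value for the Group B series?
The chart is viewed at a slight angle. On the 2021 axis, Group B reaches 8.

8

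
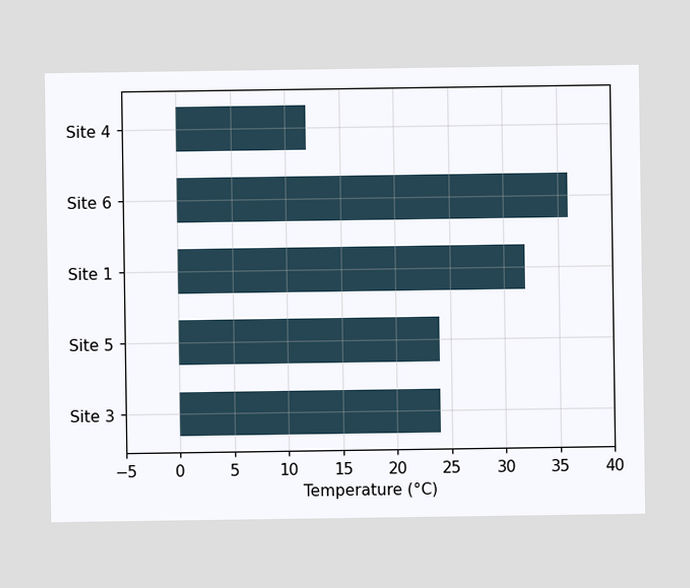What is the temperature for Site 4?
Reading along the chart's x-axis, the Site 4 bar reaches 12°C.

12°C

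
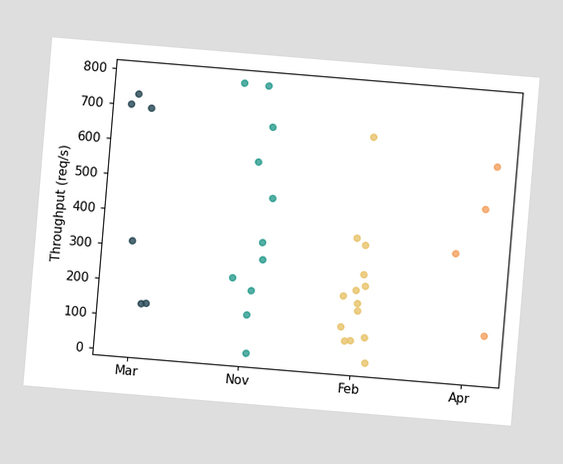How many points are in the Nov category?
11

The chart is tilted about 5° clockwise. Counting the markers in the Nov column gives 11.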